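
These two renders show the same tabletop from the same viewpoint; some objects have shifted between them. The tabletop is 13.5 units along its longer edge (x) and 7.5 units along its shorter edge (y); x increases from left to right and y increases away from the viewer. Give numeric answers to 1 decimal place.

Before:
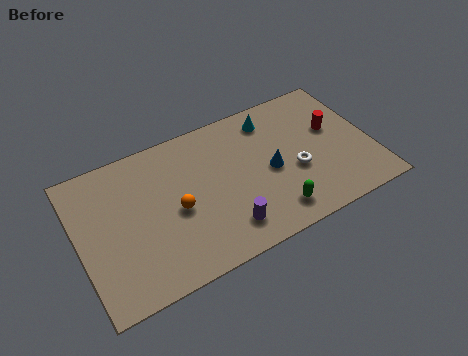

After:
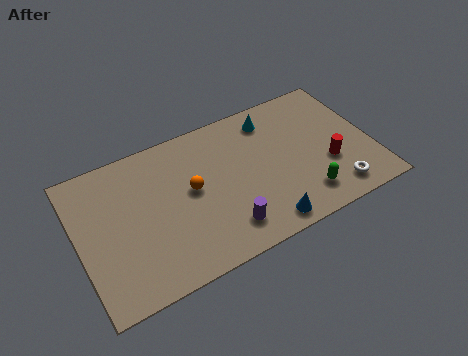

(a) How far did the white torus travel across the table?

2.4

From (9.9, 3.0) to (11.5, 1.2), the white torus covered √(1.6² + 1.8²) ≈ 2.4 units.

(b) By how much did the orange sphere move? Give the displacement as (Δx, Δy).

(0.8, 0.7)

From the two frames, the orange sphere sits at roughly (4.4, 3.4) before and (5.2, 4.1) after.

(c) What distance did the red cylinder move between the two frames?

1.9

The red cylinder moved from about (11.9, 4.5) to (11.4, 2.7), a distance of √(0.5² + 1.8²) ≈ 1.9.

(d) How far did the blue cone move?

2.7

The blue cone moved from about (8.8, 3.5) to (8.1, 0.9), a distance of √(0.7² + 2.6²) ≈ 2.7.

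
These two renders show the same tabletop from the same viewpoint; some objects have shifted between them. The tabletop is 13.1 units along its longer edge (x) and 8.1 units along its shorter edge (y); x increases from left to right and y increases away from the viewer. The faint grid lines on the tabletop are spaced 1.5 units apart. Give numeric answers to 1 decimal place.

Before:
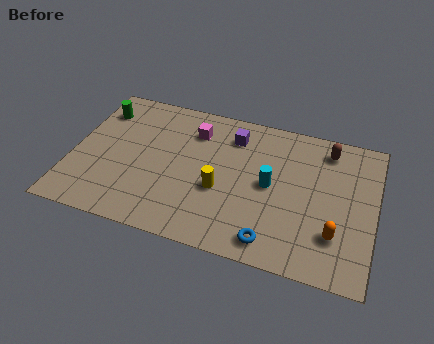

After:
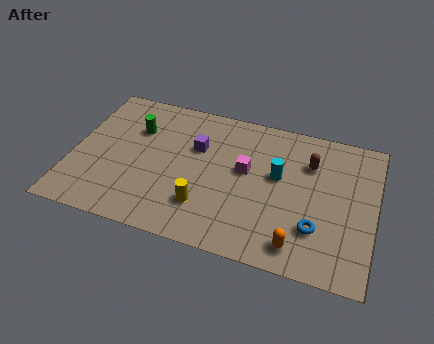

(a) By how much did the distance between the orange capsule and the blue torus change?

-1.5

Before: roughly 2.8 units apart; after: 1.3. That's 1.5 units closer together.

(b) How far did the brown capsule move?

1.2

The brown capsule was near (10.9, 6.8) before and (10.2, 5.8) after, so it travelled √(0.7² + 1.0²) ≈ 1.2 units.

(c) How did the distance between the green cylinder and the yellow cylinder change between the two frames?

-1.6

Before: roughly 6.4 units apart; after: 4.8. That's 1.6 units closer together.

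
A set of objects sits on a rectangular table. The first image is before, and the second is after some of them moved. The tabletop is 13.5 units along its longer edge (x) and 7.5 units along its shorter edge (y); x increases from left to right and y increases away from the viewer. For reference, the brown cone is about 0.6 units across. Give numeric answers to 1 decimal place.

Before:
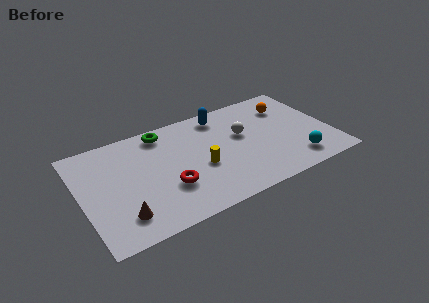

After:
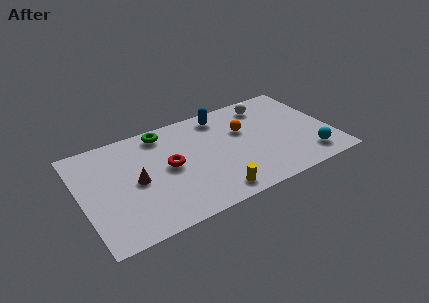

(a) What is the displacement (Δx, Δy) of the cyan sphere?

(0.7, 0.0)

From the two frames, the cyan sphere sits at roughly (11.3, 1.4) before and (12.0, 1.4) after.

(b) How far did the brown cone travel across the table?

2.2

From (1.9, 1.6) to (2.9, 3.6), the brown cone covered √(1.0² + 2.0²) ≈ 2.2 units.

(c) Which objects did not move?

the green torus and the blue capsule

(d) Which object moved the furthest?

the orange sphere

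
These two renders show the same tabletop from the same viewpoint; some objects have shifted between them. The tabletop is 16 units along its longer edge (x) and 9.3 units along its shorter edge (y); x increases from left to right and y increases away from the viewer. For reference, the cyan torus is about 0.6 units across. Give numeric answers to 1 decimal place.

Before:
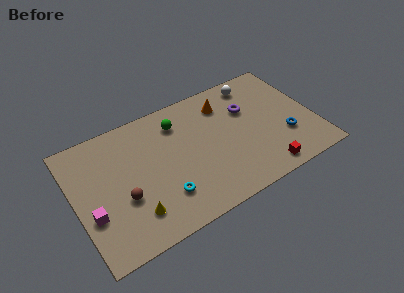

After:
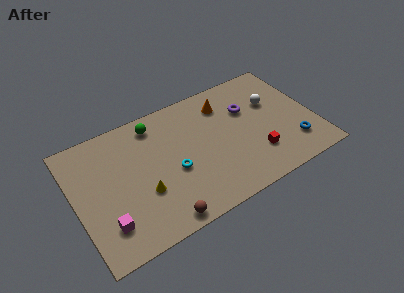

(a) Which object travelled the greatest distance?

the brown sphere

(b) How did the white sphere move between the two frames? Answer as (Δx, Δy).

(0.9, -2.0)

From the two frames, the white sphere sits at roughly (12.6, 8.0) before and (13.5, 6.0) after.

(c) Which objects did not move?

the orange cone and the purple torus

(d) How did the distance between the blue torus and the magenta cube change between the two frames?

-0.4

They were about 13.0 units apart before and 12.6 after — 0.4 units closer together.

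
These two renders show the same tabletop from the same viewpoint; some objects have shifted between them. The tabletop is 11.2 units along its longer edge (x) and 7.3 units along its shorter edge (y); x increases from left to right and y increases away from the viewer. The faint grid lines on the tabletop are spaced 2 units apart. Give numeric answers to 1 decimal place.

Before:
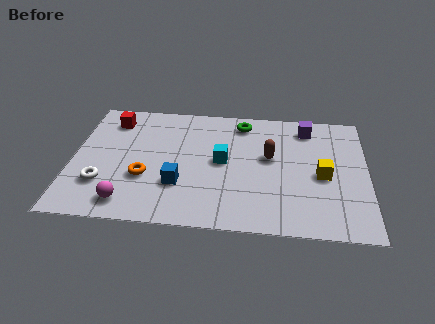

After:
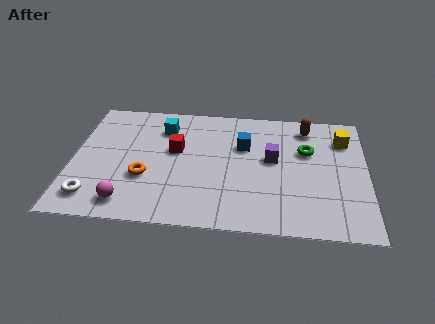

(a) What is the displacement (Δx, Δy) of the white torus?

(-0.3, -0.8)

The white torus was at about (1.2, 2.1) and moved to about (0.9, 1.3).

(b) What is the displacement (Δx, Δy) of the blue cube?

(2.4, 2.5)

The blue cube started near (4.1, 2.3) and ended near (6.5, 4.8).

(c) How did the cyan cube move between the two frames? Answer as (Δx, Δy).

(-2.3, 1.8)

The cyan cube started near (5.7, 3.8) and ended near (3.4, 5.6).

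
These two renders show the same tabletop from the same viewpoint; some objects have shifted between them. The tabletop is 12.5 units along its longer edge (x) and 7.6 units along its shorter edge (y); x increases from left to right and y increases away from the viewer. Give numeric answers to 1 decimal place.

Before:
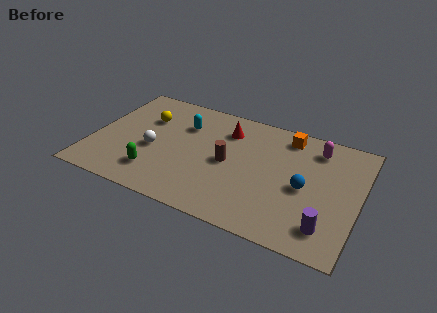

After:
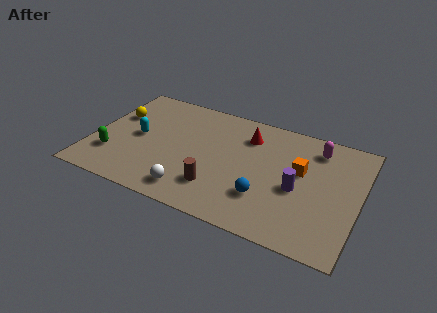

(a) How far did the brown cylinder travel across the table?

1.8

The brown cylinder moved from about (6.4, 3.7) to (6.1, 1.9), a distance of √(0.3² + 1.8²) ≈ 1.8.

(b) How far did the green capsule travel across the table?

2.1

The green capsule was near (3.2, 1.7) before and (1.1, 2.1) after, so it travelled √(2.1² + 0.4²) ≈ 2.1 units.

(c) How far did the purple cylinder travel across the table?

2.3

The purple cylinder was near (11.2, 1.5) before and (9.7, 3.3) after, so it travelled √(1.5² + 1.8²) ≈ 2.3 units.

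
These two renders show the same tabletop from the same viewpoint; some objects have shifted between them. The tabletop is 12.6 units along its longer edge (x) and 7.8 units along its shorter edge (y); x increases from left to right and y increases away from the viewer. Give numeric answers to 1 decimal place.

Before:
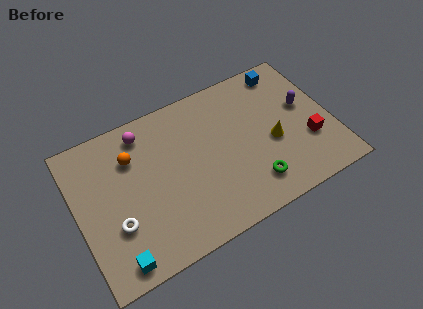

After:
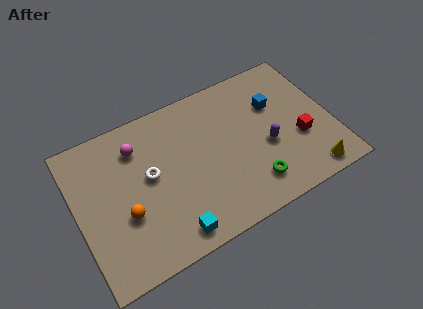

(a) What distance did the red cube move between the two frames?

0.5

The red cube was near (11.3, 2.6) before and (10.9, 2.9) after, so it travelled √(0.4² + 0.3²) ≈ 0.5 units.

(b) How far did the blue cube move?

1.8

The blue cube moved from about (10.8, 6.8) to (10.0, 5.2), a distance of √(0.8² + 1.6²) ≈ 1.8.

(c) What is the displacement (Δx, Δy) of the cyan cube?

(2.7, 0.1)

The cyan cube started near (1.5, 0.9) and ended near (4.2, 1.0).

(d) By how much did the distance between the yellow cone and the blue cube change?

+0.7

The distance was about 3.7 in the first image and 4.4 in the second, so they moved 0.7 units further apart.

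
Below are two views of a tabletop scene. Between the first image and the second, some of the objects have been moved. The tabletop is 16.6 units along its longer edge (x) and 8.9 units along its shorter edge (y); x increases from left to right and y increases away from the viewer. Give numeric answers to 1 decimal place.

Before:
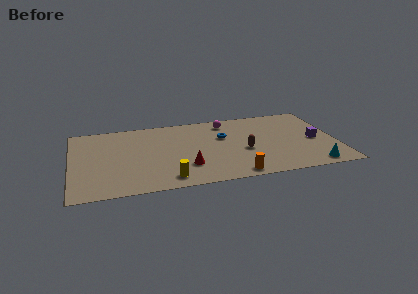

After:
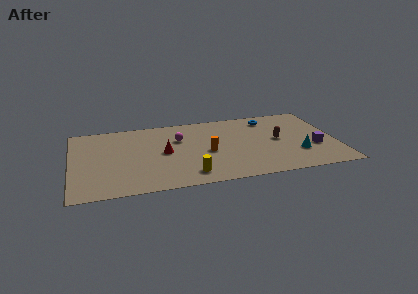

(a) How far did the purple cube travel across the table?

0.9

The purple cube moved from about (15.3, 4.1) to (15.2, 3.2), a distance of √(0.1² + 0.9²) ≈ 0.9.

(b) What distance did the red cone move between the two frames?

2.4

From (7.1, 2.5) to (5.8, 4.5), the red cone covered √(1.3² + 2.0²) ≈ 2.4 units.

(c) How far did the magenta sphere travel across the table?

3.4

From (9.9, 7.5) to (6.8, 6.0), the magenta sphere covered √(3.1² + 1.5²) ≈ 3.4 units.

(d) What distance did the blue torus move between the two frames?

3.4

The blue torus was near (9.6, 5.7) before and (12.6, 7.4) after, so it travelled √(3.0² + 1.7²) ≈ 3.4 units.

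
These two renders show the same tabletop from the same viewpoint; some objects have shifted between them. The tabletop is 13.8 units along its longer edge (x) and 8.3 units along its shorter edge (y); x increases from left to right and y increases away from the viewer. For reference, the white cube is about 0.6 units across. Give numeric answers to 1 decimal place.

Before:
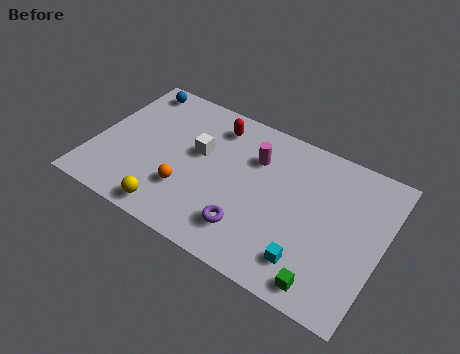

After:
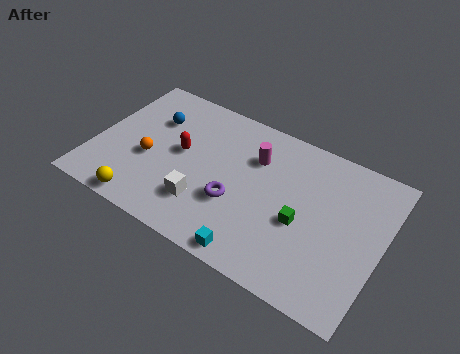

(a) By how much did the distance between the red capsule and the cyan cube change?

-1.8

The distance was about 7.4 in the first image and 5.6 in the second, so they moved 1.8 units closer together.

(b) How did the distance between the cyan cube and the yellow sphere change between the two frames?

-1.1

The distance was about 6.5 in the first image and 5.4 in the second, so they moved 1.1 units closer together.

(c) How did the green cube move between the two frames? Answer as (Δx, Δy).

(-1.5, 2.5)

The green cube was at about (11.6, 1.0) and moved to about (10.1, 3.5).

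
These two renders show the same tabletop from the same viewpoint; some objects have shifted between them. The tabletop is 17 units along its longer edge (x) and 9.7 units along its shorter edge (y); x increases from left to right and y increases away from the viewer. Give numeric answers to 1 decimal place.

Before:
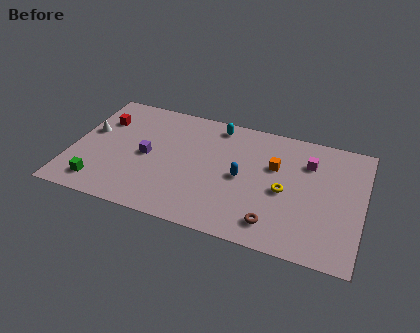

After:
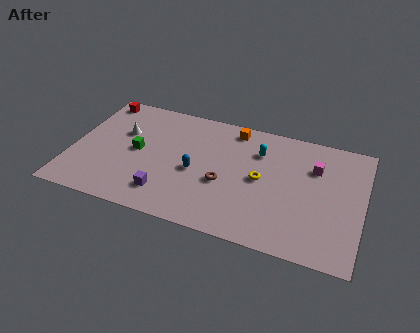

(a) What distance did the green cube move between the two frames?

3.8

From (1.9, 1.6) to (3.8, 4.9), the green cube covered √(1.9² + 3.3²) ≈ 3.8 units.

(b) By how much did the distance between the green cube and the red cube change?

-0.7

The distance was about 5.3 in the first image and 4.6 in the second, so they moved 0.7 units closer together.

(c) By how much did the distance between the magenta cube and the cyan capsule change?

-2.4

Before: roughly 5.7 units apart; after: 3.3. That's 2.4 units closer together.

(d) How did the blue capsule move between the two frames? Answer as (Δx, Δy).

(-2.7, -0.4)

From the two frames, the blue capsule sits at roughly (10.0, 4.7) before and (7.3, 4.3) after.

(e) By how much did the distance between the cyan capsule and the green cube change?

-2.0

Before: roughly 9.3 units apart; after: 7.3. That's 2.0 units closer together.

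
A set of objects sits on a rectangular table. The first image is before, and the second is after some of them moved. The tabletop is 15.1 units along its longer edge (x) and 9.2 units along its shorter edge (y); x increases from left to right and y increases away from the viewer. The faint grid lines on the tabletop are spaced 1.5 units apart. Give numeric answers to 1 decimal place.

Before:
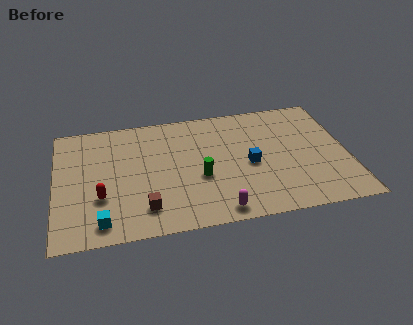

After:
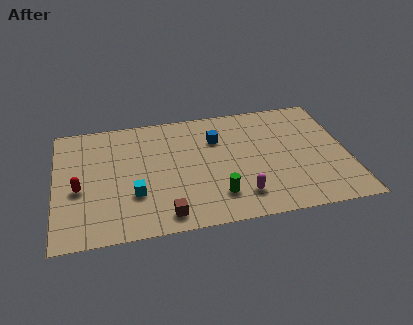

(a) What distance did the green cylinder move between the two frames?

1.8

The green cylinder moved from about (7.4, 3.7) to (8.2, 2.1), a distance of √(0.8² + 1.6²) ≈ 1.8.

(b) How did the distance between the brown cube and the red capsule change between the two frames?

+2.6

Before: roughly 2.5 units apart; after: 5.1. That's 2.6 units further apart.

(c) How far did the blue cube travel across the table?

2.8

The blue cube moved from about (10.0, 4.2) to (8.4, 6.5), a distance of √(1.6² + 2.3²) ≈ 2.8.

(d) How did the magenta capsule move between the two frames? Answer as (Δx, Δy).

(1.2, 0.9)

From the two frames, the magenta capsule sits at roughly (8.2, 1.0) before and (9.4, 1.9) after.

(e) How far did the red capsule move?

1.4

From (2.3, 3.1) to (1.2, 3.9), the red capsule covered √(1.1² + 0.8²) ≈ 1.4 units.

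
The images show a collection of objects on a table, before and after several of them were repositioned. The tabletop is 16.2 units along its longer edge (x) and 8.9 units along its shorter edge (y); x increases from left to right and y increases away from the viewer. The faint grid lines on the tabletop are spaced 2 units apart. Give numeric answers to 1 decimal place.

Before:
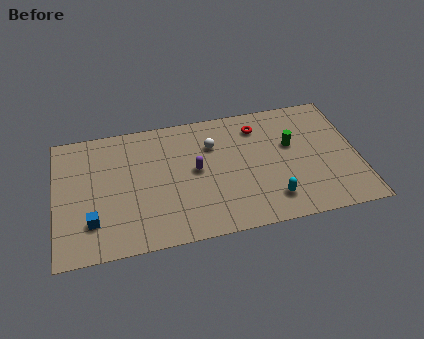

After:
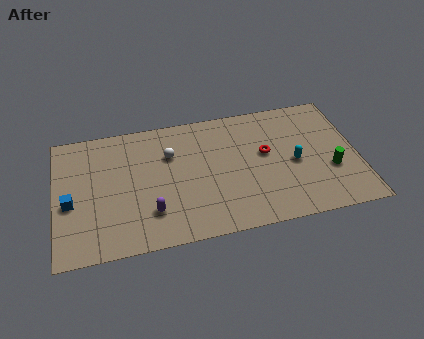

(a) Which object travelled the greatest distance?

the purple capsule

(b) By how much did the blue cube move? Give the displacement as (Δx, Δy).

(-1.1, 1.5)

The blue cube started near (1.9, 2.3) and ended near (0.8, 3.8).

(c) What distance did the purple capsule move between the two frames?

3.5

The purple capsule moved from about (7.5, 4.7) to (5.0, 2.3), a distance of √(2.5² + 2.4²) ≈ 3.5.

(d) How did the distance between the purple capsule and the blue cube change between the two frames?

-1.6

Before: roughly 6.1 units apart; after: 4.5. That's 1.6 units closer together.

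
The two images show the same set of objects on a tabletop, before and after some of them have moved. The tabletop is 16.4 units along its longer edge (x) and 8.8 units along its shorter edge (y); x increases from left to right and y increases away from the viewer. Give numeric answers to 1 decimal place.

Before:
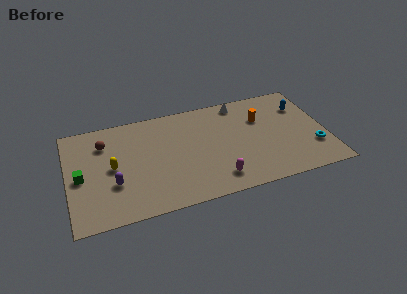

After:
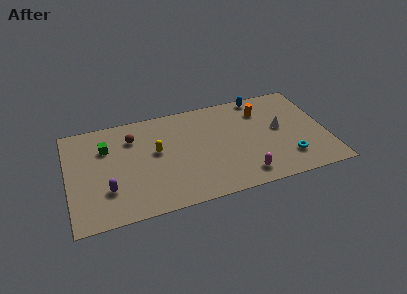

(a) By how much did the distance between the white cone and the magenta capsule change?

-2.2

Before: roughly 6.5 units apart; after: 4.3. That's 2.2 units closer together.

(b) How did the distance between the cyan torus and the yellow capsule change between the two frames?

-4.1

Before: roughly 12.8 units apart; after: 8.7. That's 4.1 units closer together.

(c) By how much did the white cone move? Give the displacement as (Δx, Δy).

(2.3, -3.0)

The white cone was at about (11.2, 7.8) and moved to about (13.5, 4.8).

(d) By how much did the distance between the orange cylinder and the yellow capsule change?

-2.6

The distance was about 9.7 in the first image and 7.1 in the second, so they moved 2.6 units closer together.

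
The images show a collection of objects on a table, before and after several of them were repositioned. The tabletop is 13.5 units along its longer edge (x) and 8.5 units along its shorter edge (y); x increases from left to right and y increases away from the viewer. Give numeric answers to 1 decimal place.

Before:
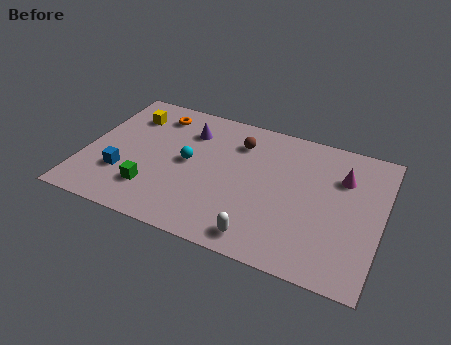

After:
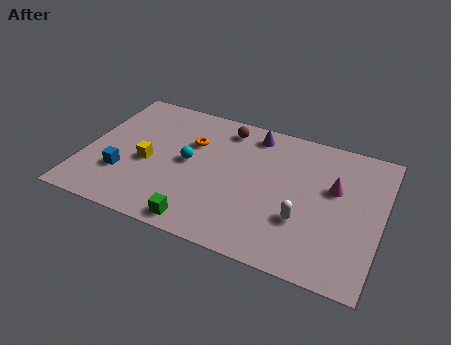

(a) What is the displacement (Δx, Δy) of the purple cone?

(2.9, 0.9)

The purple cone started near (4.5, 6.4) and ended near (7.4, 7.3).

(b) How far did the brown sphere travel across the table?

1.0

The brown sphere was near (6.8, 6.5) before and (6.1, 7.2) after, so it travelled √(0.7² + 0.7²) ≈ 1.0 units.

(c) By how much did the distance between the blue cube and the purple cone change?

+2.6

Before: roughly 4.6 units apart; after: 7.2. That's 2.6 units further apart.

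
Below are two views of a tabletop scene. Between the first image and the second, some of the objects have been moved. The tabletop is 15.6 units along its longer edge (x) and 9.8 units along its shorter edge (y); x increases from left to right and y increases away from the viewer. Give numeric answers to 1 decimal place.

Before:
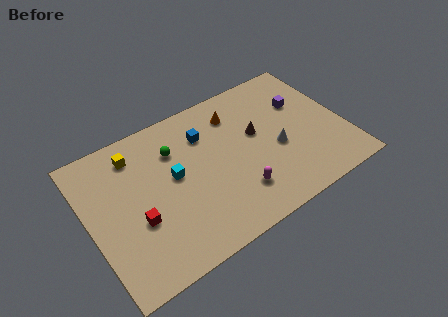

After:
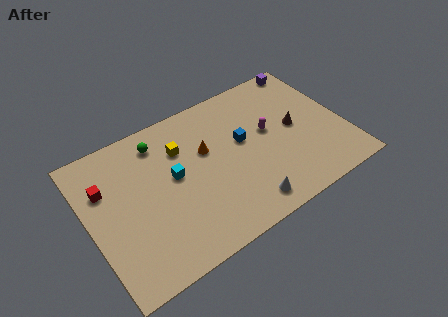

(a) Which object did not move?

the cyan cube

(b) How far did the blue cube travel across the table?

2.6

The blue cube was near (7.4, 7.2) before and (9.5, 5.6) after, so it travelled √(2.1² + 1.6²) ≈ 2.6 units.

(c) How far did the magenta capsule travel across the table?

4.0

The magenta capsule moved from about (8.6, 2.4) to (11.1, 5.5), a distance of √(2.5² + 3.1²) ≈ 4.0.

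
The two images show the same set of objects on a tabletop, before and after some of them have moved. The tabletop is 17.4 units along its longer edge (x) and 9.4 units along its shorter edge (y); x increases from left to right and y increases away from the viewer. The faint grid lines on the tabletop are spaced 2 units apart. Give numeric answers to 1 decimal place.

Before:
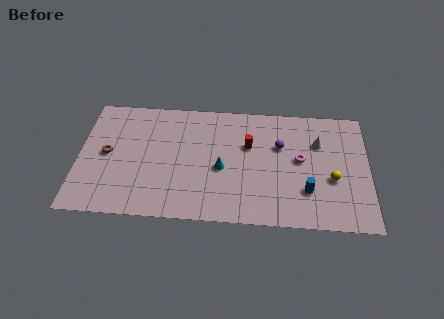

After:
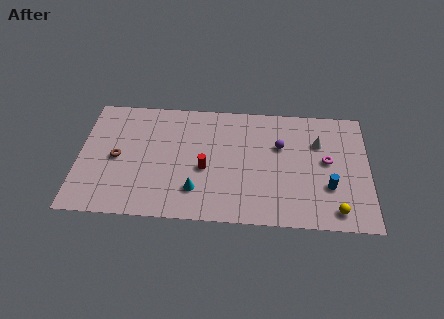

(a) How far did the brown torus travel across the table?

0.7

The brown torus moved from about (1.7, 4.8) to (2.3, 4.5), a distance of √(0.6² + 0.3²) ≈ 0.7.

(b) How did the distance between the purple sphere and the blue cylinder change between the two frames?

+0.4

The distance was about 3.8 in the first image and 4.2 in the second, so they moved 0.4 units further apart.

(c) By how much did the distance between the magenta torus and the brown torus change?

+1.0

Before: roughly 11.6 units apart; after: 12.6. That's 1.0 units further apart.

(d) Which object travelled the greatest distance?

the red cylinder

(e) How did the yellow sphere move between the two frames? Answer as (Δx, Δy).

(0.2, -2.4)

The yellow sphere was at about (15.2, 3.7) and moved to about (15.4, 1.3).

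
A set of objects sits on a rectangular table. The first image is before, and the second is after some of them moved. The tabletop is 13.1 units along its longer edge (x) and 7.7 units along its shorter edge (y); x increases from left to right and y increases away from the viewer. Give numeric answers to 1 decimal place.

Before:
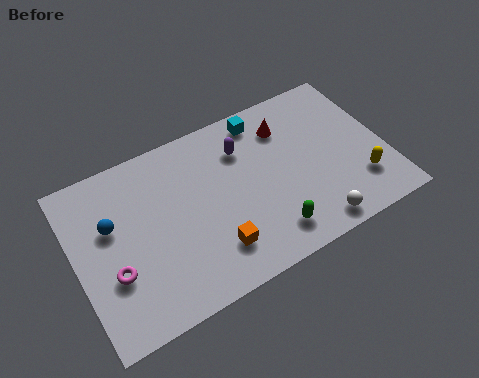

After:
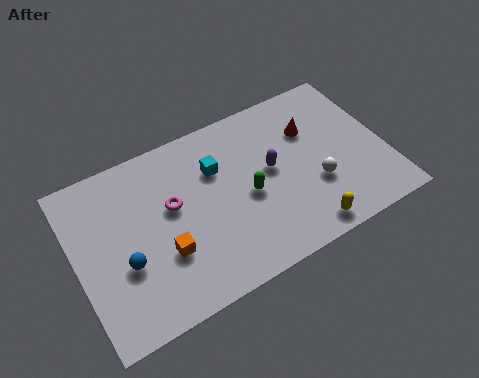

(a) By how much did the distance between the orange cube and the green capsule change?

+1.5

Before: roughly 2.3 units apart; after: 3.8. That's 1.5 units further apart.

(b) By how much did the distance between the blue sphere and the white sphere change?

-0.8

Before: roughly 8.9 units apart; after: 8.1. That's 0.8 units closer together.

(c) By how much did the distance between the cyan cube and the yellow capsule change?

-0.5

They were about 5.9 units apart before and 5.4 after — 0.5 units closer together.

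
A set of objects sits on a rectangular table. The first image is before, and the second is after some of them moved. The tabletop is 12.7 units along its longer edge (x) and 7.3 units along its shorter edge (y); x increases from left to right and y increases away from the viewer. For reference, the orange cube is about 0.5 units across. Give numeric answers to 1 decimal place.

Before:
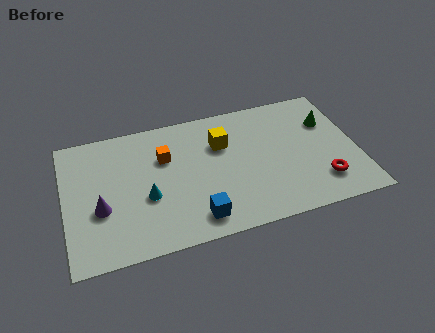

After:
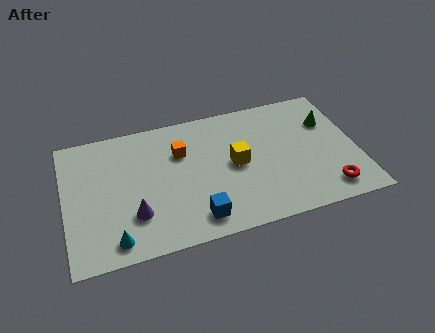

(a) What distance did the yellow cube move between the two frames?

1.4

The yellow cube was near (6.9, 5.0) before and (7.4, 3.7) after, so it travelled √(0.5² + 1.3²) ≈ 1.4 units.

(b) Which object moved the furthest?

the cyan cone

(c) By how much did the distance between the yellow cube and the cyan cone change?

+2.0

They were about 4.0 units apart before and 6.0 after — 2.0 units further apart.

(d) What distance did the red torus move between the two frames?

0.5

From (11.0, 1.7) to (11.2, 1.2), the red torus covered √(0.2² + 0.5²) ≈ 0.5 units.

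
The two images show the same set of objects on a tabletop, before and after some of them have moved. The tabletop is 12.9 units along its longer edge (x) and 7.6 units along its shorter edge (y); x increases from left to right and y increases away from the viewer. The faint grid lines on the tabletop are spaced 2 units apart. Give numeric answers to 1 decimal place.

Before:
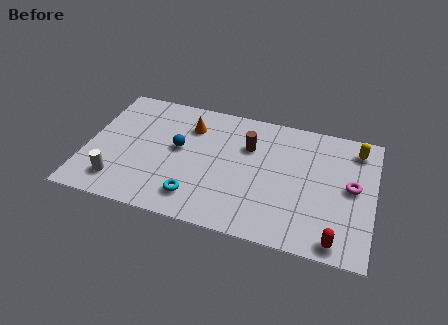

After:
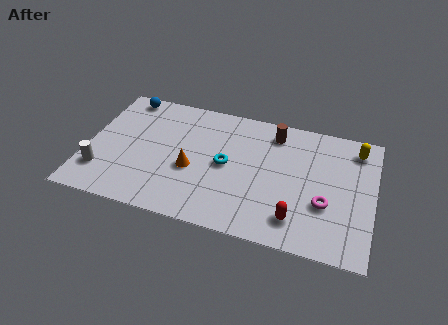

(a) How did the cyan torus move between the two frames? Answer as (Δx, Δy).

(1.2, 2.3)

From the two frames, the cyan torus sits at roughly (5.1, 1.5) before and (6.3, 3.8) after.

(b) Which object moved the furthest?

the blue sphere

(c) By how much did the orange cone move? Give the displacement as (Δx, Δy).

(0.3, -2.6)

The orange cone was at about (4.5, 5.7) and moved to about (4.8, 3.1).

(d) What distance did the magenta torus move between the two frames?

1.7

The magenta torus was near (11.9, 4.0) before and (10.8, 2.7) after, so it travelled √(1.1² + 1.3²) ≈ 1.7 units.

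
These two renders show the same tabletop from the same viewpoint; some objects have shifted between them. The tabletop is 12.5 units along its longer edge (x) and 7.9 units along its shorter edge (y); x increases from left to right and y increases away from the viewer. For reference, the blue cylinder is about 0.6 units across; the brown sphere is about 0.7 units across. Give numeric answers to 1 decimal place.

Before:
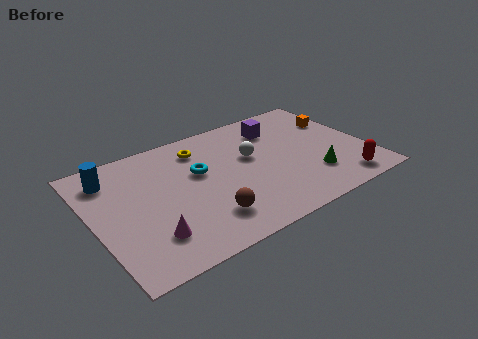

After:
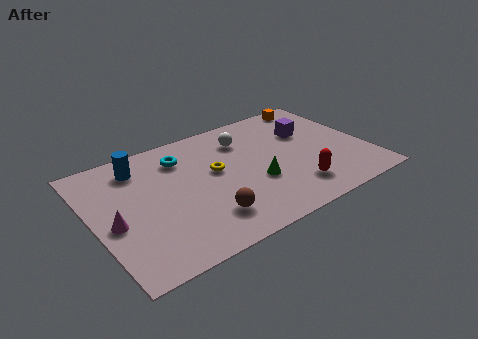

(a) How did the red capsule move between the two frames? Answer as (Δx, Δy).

(-2.1, 0.6)

The red capsule was at about (10.9, 1.1) and moved to about (8.8, 1.7).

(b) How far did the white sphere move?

1.3

From (7.3, 4.7) to (7.2, 6.0), the white sphere covered √(0.1² + 1.3²) ≈ 1.3 units.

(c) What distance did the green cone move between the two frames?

2.6

The green cone was near (9.7, 2.1) before and (7.2, 2.9) after, so it travelled √(2.5² + 0.8²) ≈ 2.6 units.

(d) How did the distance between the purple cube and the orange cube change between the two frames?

-0.8

The distance was about 2.9 in the first image and 2.1 in the second, so they moved 0.8 units closer together.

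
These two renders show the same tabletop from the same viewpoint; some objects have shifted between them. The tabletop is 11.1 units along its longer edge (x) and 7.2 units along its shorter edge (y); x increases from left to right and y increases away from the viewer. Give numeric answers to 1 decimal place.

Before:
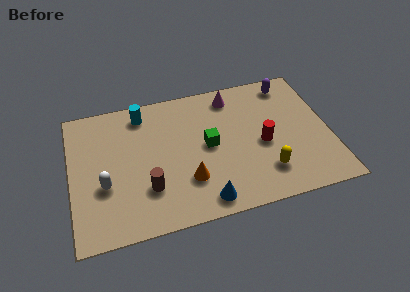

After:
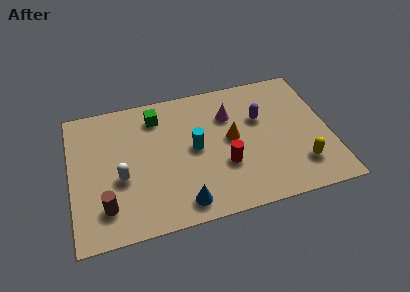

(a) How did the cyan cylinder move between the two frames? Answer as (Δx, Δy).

(2.1, -2.4)

The cyan cylinder started near (3.2, 6.1) and ended near (5.3, 3.7).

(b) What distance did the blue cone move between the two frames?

0.9

The blue cone moved from about (5.5, 0.9) to (4.6, 1.0), a distance of √(0.9² + 0.1²) ≈ 0.9.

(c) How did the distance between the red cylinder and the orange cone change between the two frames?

-2.1

Before: roughly 3.5 units apart; after: 1.4. That's 2.1 units closer together.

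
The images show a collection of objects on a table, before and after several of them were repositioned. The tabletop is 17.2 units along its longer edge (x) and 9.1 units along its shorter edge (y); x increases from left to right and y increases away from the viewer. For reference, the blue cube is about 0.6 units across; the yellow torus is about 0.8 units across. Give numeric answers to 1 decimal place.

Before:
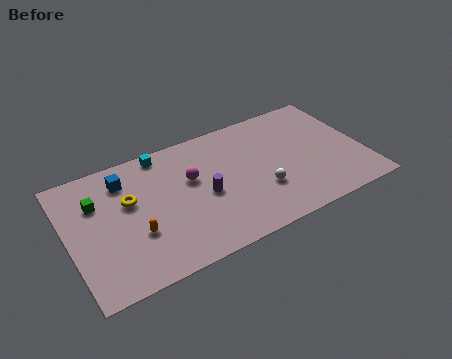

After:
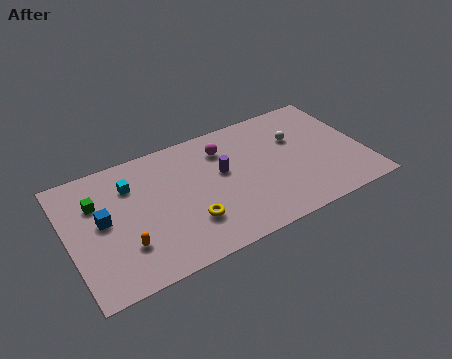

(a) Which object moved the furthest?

the yellow torus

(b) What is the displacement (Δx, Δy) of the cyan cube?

(-2.0, -1.5)

From the two frames, the cyan cube sits at roughly (5.8, 8.2) before and (3.8, 6.7) after.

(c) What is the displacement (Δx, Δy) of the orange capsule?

(-0.7, -0.6)

The orange capsule started near (3.7, 3.2) and ended near (3.0, 2.6).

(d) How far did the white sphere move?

3.9

The white sphere moved from about (11.0, 3.0) to (13.5, 6.0), a distance of √(2.5² + 3.0²) ≈ 3.9.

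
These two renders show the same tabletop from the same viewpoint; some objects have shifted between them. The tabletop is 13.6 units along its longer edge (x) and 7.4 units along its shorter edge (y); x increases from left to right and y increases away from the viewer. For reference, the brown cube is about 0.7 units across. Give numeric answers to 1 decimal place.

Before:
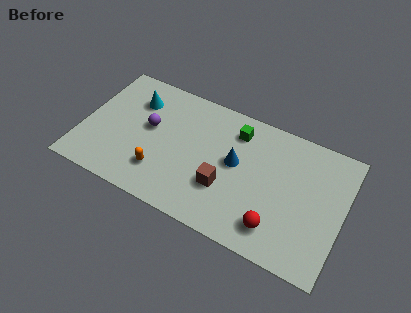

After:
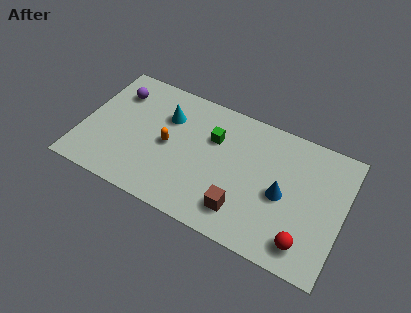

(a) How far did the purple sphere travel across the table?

2.4

The purple sphere moved from about (3.4, 4.2) to (1.5, 5.6), a distance of √(1.9² + 1.4²) ≈ 2.4.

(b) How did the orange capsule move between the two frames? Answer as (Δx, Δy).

(0.2, 1.7)

The orange capsule started near (4.3, 1.9) and ended near (4.5, 3.6).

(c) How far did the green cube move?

1.4

The green cube was near (7.8, 5.9) before and (6.7, 5.0) after, so it travelled √(1.1² + 0.9²) ≈ 1.4 units.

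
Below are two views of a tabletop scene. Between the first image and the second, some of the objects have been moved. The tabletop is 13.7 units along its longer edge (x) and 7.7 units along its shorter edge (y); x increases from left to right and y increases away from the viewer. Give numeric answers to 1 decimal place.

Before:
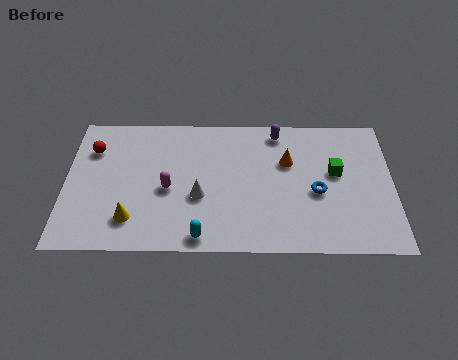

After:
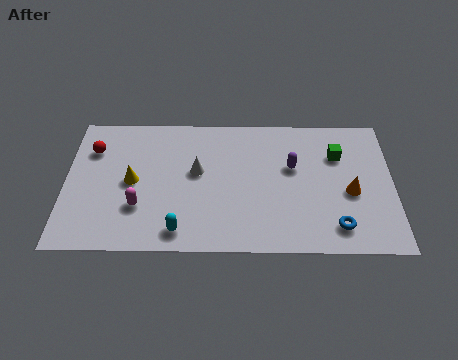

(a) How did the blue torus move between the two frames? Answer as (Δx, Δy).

(0.8, -1.9)

The blue torus was at about (10.5, 3.3) and moved to about (11.3, 1.4).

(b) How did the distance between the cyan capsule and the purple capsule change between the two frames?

-0.8

Before: roughly 6.7 units apart; after: 5.9. That's 0.8 units closer together.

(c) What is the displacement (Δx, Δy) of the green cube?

(0.1, 1.0)

The green cube was at about (11.3, 4.4) and moved to about (11.4, 5.4).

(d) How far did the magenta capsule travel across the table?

1.6

From (4.3, 3.4) to (3.1, 2.4), the magenta capsule covered √(1.2² + 1.0²) ≈ 1.6 units.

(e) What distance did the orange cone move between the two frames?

3.1

The orange cone was near (9.3, 5.0) before and (11.9, 3.3) after, so it travelled √(2.6² + 1.7²) ≈ 3.1 units.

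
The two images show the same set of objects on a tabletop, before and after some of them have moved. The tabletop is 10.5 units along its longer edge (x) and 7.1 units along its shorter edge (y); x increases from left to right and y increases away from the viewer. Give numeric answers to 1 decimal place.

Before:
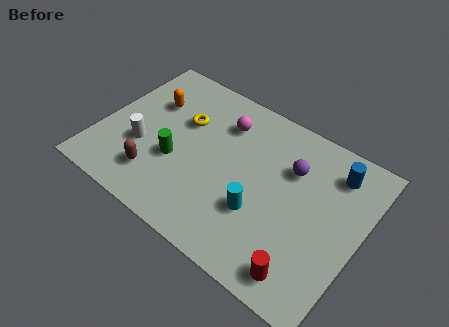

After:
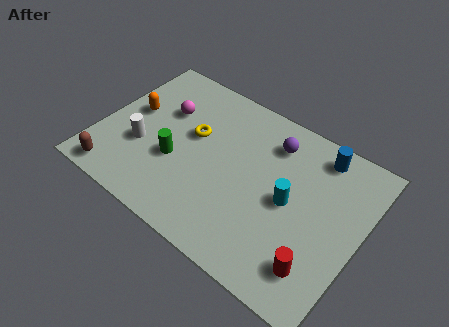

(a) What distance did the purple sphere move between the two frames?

1.1

The purple sphere moved from about (7.5, 4.9) to (6.6, 5.6), a distance of √(0.9² + 0.7²) ≈ 1.1.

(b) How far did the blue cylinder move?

0.8

The blue cylinder moved from about (9.1, 5.7) to (8.4, 6.1), a distance of √(0.7² + 0.4²) ≈ 0.8.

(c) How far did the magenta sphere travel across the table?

2.4

From (4.6, 5.4) to (2.3, 4.7), the magenta sphere covered √(2.3² + 0.7²) ≈ 2.4 units.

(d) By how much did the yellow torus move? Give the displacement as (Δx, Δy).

(0.5, -0.4)

The yellow torus started near (3.1, 4.6) and ended near (3.6, 4.2).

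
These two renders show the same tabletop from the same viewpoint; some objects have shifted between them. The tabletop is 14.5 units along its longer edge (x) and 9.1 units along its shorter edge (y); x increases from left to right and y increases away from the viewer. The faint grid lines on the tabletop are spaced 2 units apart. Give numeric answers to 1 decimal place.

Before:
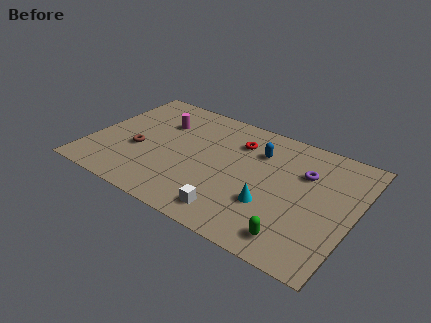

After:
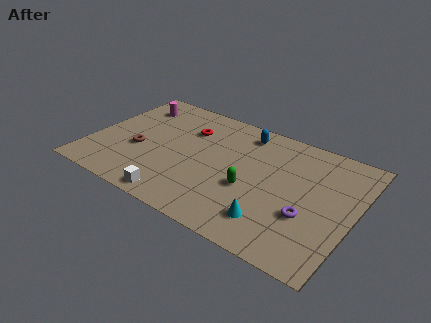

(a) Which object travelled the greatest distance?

the green capsule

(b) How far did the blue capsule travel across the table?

1.5

From (9.0, 6.6) to (8.0, 7.7), the blue capsule covered √(1.0² + 1.1²) ≈ 1.5 units.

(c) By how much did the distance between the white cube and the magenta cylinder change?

+0.3

Before: roughly 7.0 units apart; after: 7.3. That's 0.3 units further apart.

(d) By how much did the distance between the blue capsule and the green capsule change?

-1.7

They were about 5.9 units apart before and 4.2 after — 1.7 units closer together.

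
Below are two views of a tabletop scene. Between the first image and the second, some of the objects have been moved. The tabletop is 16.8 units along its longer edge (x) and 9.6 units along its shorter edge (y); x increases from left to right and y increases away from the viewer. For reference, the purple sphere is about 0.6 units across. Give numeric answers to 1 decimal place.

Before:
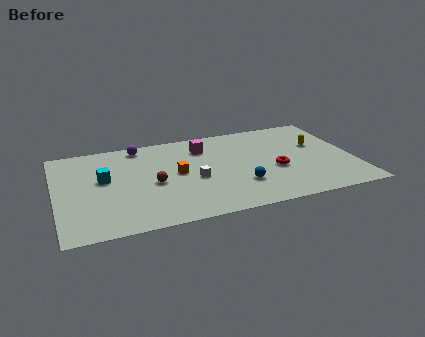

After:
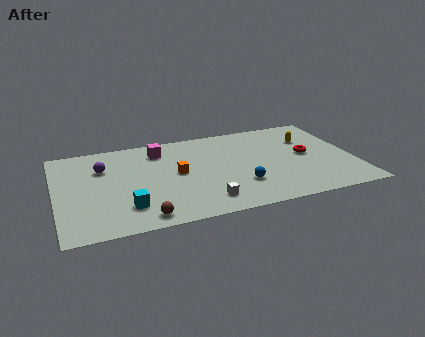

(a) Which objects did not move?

the blue sphere and the orange cube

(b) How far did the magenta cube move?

2.5

The magenta cube moved from about (8.5, 7.4) to (6.0, 7.7), a distance of √(2.5² + 0.3²) ≈ 2.5.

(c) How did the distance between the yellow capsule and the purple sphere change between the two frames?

+1.5

The distance was about 10.3 in the first image and 11.8 in the second, so they moved 1.5 units further apart.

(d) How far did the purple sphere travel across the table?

2.8

From (4.9, 8.5) to (2.7, 6.7), the purple sphere covered √(2.2² + 1.8²) ≈ 2.8 units.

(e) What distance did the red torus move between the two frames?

2.2

The red torus was near (12.3, 3.9) before and (14.2, 5.0) after, so it travelled √(1.9² + 1.1²) ≈ 2.2 units.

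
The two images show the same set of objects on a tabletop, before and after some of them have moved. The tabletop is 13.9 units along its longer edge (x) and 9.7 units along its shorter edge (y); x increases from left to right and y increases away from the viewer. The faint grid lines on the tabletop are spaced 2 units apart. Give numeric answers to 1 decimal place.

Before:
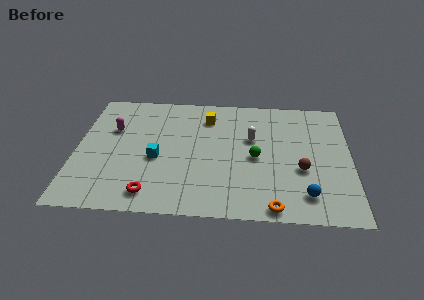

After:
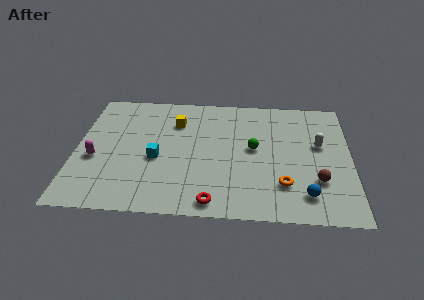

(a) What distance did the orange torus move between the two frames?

1.8

The orange torus moved from about (10.0, 0.8) to (10.5, 2.5), a distance of √(0.5² + 1.7²) ≈ 1.8.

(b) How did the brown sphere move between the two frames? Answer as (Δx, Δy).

(0.8, -0.8)

The brown sphere was at about (11.4, 3.7) and moved to about (12.2, 2.9).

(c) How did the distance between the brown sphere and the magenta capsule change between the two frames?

+1.3

They were about 9.9 units apart before and 11.2 after — 1.3 units further apart.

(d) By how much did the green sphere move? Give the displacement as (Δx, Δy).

(-0.1, 0.7)

From the two frames, the green sphere sits at roughly (9.1, 4.5) before and (9.0, 5.2) after.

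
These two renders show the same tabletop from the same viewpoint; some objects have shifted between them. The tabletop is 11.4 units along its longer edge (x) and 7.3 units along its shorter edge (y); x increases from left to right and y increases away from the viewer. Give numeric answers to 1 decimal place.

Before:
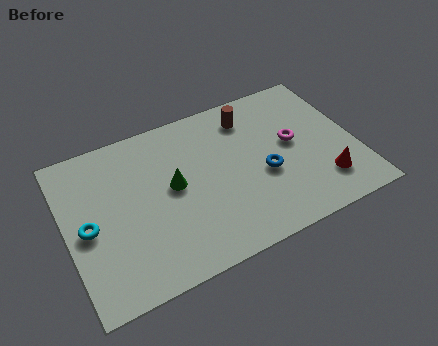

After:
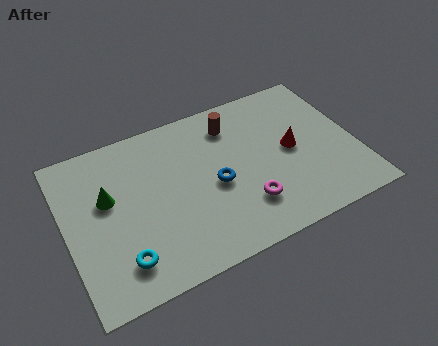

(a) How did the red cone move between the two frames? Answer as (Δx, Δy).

(-1.0, 2.0)

The red cone started near (9.9, 1.7) and ended near (8.9, 3.7).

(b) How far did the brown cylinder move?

0.7

The brown cylinder moved from about (7.5, 5.9) to (6.8, 5.8), a distance of √(0.7² + 0.1²) ≈ 0.7.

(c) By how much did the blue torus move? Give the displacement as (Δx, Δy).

(-1.9, 0.3)

From the two frames, the blue torus sits at roughly (7.7, 3.0) before and (5.8, 3.3) after.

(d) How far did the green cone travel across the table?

2.5

The green cone moved from about (4.2, 3.9) to (1.7, 4.4), a distance of √(2.5² + 0.5²) ≈ 2.5.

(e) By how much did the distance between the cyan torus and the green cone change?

-0.5

The distance was about 3.4 in the first image and 2.9 in the second, so they moved 0.5 units closer together.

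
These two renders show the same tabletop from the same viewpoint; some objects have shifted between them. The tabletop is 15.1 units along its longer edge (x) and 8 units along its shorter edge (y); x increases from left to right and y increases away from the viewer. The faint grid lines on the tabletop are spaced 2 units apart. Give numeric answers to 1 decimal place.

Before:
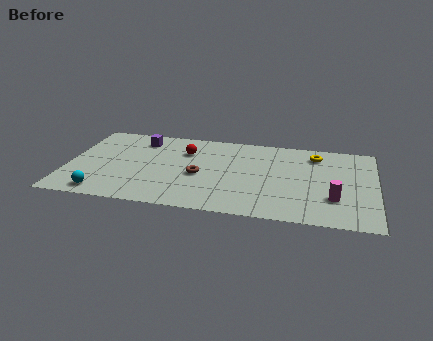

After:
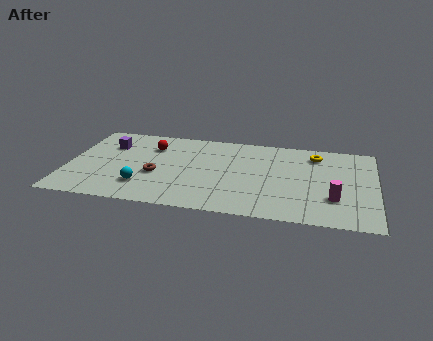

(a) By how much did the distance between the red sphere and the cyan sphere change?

-2.1

The distance was about 6.0 in the first image and 3.9 in the second, so they moved 2.1 units closer together.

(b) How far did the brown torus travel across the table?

2.1

From (6.5, 3.5) to (4.4, 3.2), the brown torus covered √(2.1² + 0.3²) ≈ 2.1 units.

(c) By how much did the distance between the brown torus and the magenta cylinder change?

+2.0

The distance was about 6.7 in the first image and 8.7 in the second, so they moved 2.0 units further apart.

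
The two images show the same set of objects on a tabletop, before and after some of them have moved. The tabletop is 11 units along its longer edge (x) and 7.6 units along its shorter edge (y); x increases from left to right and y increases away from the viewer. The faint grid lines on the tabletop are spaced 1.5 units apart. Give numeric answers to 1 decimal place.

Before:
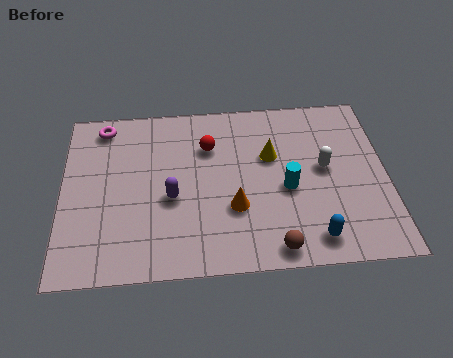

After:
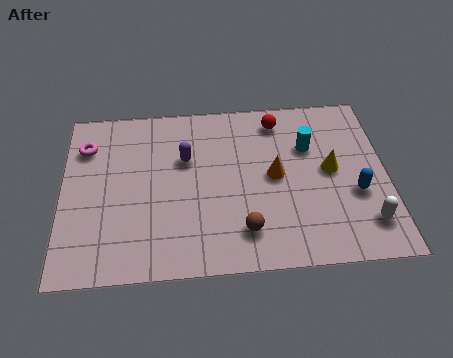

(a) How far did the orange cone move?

1.9

The orange cone was near (5.8, 2.6) before and (7.2, 3.9) after, so it travelled √(1.4² + 1.3²) ≈ 1.9 units.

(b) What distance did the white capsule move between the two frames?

2.8

The white capsule was near (8.9, 4.1) before and (10.2, 1.6) after, so it travelled √(1.3² + 2.5²) ≈ 2.8 units.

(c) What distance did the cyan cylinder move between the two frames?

2.0

The cyan cylinder moved from about (7.6, 3.3) to (8.4, 5.1), a distance of √(0.8² + 1.8²) ≈ 2.0.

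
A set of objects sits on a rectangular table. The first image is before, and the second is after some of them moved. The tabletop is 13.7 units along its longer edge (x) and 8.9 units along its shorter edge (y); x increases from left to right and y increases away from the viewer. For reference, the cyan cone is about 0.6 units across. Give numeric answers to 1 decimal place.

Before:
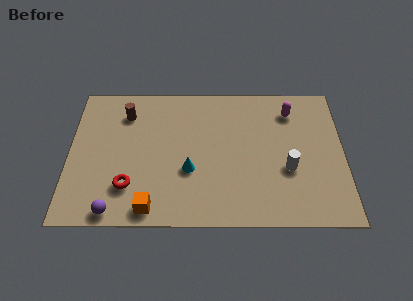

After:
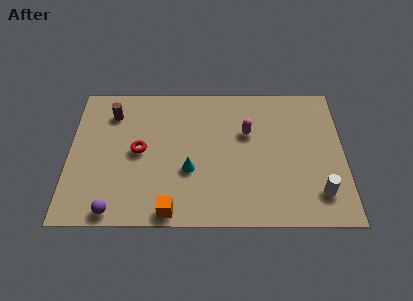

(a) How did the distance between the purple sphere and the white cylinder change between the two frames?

+1.2

The distance was about 9.0 in the first image and 10.2 in the second, so they moved 1.2 units further apart.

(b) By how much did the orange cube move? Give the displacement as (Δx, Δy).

(1.0, -0.2)

The orange cube started near (4.1, 1.0) and ended near (5.1, 0.8).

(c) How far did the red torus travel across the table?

2.3

The red torus moved from about (3.0, 2.3) to (3.5, 4.5), a distance of √(0.5² + 2.2²) ≈ 2.3.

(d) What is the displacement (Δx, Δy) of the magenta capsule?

(-2.2, -1.4)

The magenta capsule started near (11.1, 7.1) and ended near (8.9, 5.7).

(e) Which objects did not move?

the purple sphere and the cyan cone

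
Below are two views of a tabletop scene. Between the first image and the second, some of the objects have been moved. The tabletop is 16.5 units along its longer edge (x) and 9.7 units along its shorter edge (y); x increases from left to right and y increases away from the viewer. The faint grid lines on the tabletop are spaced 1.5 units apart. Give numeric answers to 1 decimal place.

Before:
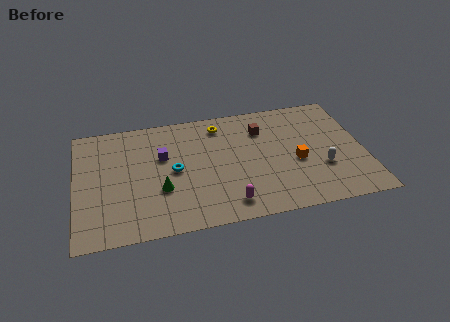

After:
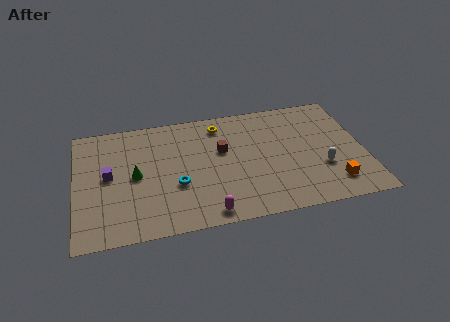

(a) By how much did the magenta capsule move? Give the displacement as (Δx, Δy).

(-1.2, -0.5)

From the two frames, the magenta capsule sits at roughly (8.5, 1.5) before and (7.3, 1.0) after.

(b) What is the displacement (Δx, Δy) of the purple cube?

(-3.1, -1.0)

The purple cube started near (5.0, 6.1) and ended near (1.9, 5.1).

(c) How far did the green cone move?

2.0

The green cone was near (4.8, 3.4) before and (3.4, 4.8) after, so it travelled √(1.4² + 1.4²) ≈ 2.0 units.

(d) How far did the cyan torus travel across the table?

1.2

The cyan torus moved from about (5.6, 4.8) to (5.7, 3.6), a distance of √(0.1² + 1.2²) ≈ 1.2.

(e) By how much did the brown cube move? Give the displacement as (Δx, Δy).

(-2.4, -1.3)

The brown cube was at about (10.8, 7.2) and moved to about (8.4, 5.9).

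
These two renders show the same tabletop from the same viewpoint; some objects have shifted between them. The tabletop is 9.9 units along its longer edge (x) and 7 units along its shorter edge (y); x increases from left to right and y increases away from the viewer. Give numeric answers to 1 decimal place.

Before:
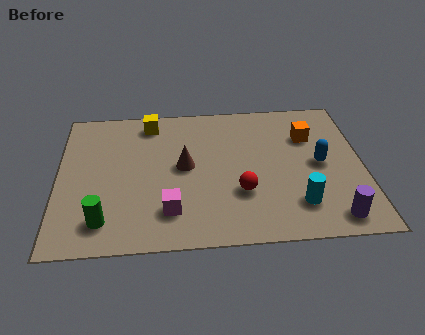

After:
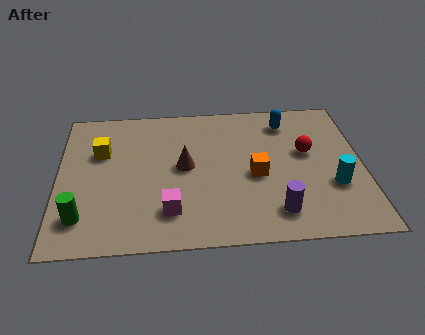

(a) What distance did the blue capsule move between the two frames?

2.4

From (8.5, 3.5) to (7.5, 5.7), the blue capsule covered √(1.0² + 2.2²) ≈ 2.4 units.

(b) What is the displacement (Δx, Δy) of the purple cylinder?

(-1.8, 0.4)

From the two frames, the purple cylinder sits at roughly (8.8, 0.9) before and (7.0, 1.3) after.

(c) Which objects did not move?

the brown cone and the magenta cube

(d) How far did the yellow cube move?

2.1

The yellow cube was near (3.0, 6.0) before and (1.4, 4.6) after, so it travelled √(1.6² + 1.4²) ≈ 2.1 units.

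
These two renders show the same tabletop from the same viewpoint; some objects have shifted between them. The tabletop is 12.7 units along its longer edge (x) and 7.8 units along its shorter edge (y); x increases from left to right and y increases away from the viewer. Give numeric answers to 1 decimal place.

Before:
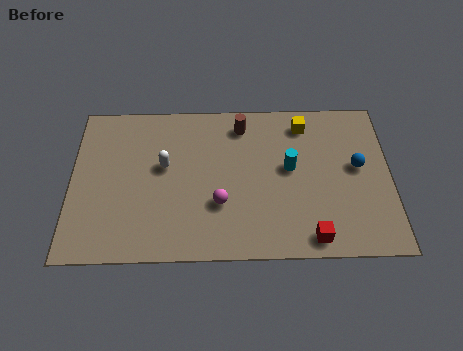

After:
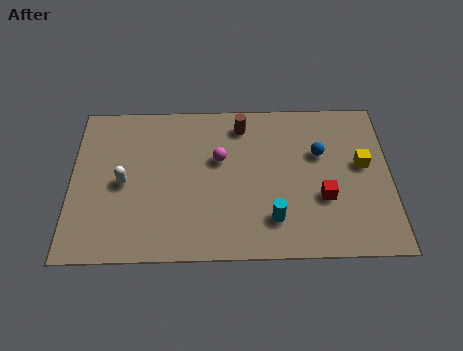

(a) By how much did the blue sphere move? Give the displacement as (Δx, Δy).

(-1.5, 0.7)

From the two frames, the blue sphere sits at roughly (11.4, 4.3) before and (9.9, 5.0) after.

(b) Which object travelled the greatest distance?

the yellow cube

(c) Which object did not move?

the brown cylinder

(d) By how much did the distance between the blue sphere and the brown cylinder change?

-1.7

Before: roughly 5.1 units apart; after: 3.4. That's 1.7 units closer together.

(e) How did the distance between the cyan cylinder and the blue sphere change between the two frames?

+1.0

Before: roughly 2.7 units apart; after: 3.7. That's 1.0 units further apart.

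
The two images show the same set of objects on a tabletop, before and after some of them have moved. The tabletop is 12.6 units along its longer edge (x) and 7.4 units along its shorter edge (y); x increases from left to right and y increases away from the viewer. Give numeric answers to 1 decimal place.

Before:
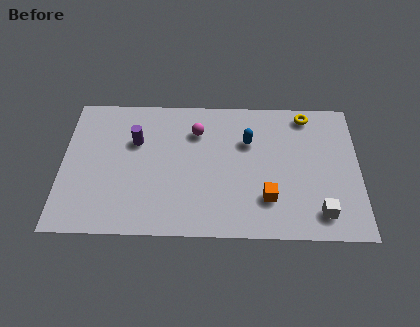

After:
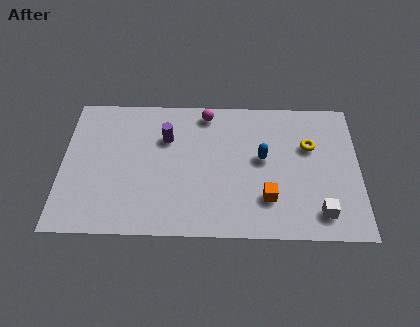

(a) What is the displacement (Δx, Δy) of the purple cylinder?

(1.3, 0.2)

The purple cylinder was at about (3.1, 4.9) and moved to about (4.4, 5.1).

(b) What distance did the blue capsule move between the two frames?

1.1

The blue capsule was near (7.9, 5.0) before and (8.5, 4.1) after, so it travelled √(0.6² + 0.9²) ≈ 1.1 units.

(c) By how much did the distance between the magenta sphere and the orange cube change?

+0.6

Before: roughly 4.6 units apart; after: 5.2. That's 0.6 units further apart.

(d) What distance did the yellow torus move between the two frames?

1.7

The yellow torus moved from about (10.4, 6.5) to (10.5, 4.8), a distance of √(0.1² + 1.7²) ≈ 1.7.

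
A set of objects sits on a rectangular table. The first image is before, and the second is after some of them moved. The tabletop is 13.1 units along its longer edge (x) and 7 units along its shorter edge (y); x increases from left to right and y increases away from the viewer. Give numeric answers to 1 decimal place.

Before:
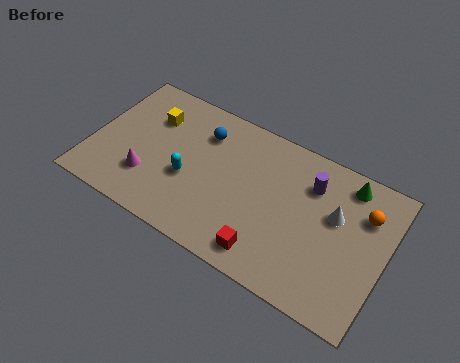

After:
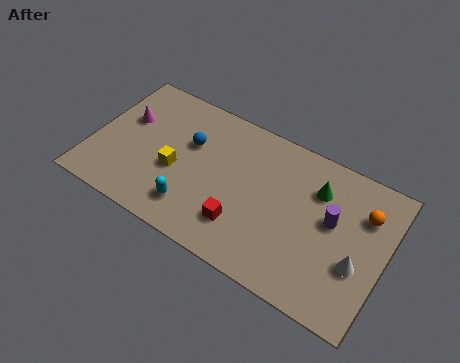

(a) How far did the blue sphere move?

0.9

From (4.7, 5.3) to (4.2, 4.5), the blue sphere covered √(0.5² + 0.8²) ≈ 0.9 units.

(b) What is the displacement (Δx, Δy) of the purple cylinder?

(1.1, -1.2)

From the two frames, the purple cylinder sits at roughly (9.6, 5.2) before and (10.7, 4.0) after.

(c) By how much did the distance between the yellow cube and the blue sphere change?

-0.7

They were about 2.3 units apart before and 1.6 after — 0.7 units closer together.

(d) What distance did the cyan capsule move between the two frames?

1.4

The cyan capsule moved from about (4.4, 2.8) to (4.8, 1.5), a distance of √(0.4² + 1.3²) ≈ 1.4.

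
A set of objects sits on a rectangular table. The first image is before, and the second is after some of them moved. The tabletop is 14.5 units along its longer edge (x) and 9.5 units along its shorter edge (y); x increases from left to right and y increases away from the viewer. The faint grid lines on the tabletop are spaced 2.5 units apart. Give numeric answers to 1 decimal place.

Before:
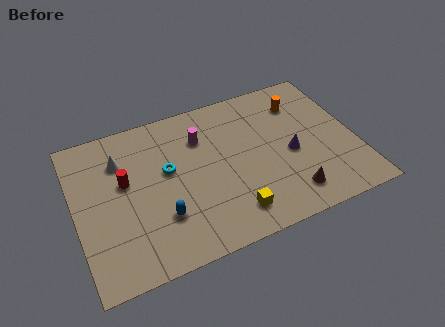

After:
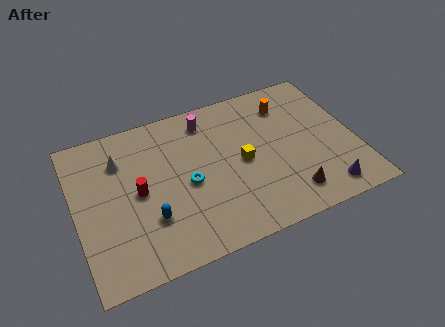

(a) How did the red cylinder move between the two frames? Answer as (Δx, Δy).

(0.6, -0.9)

The red cylinder started near (2.6, 5.6) and ended near (3.2, 4.7).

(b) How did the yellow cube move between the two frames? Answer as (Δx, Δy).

(0.9, 2.9)

The yellow cube started near (7.7, 1.7) and ended near (8.6, 4.6).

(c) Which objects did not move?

the brown cone and the white cone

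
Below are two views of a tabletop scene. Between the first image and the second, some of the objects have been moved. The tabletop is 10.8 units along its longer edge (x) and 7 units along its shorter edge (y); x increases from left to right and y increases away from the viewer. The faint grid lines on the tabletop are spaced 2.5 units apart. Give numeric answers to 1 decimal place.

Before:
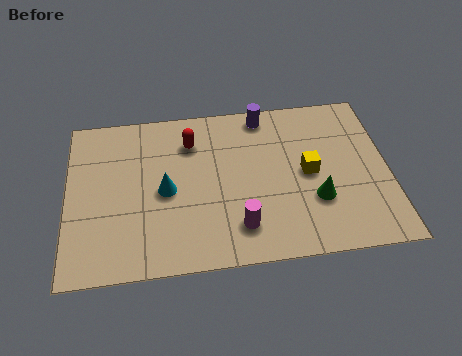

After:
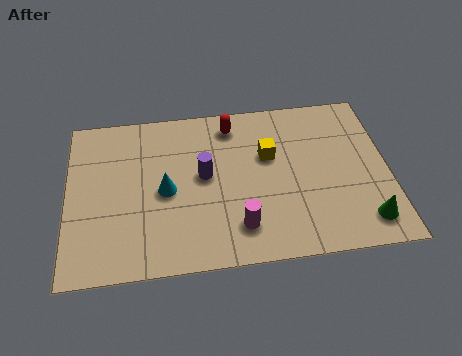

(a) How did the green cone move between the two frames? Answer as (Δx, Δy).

(1.6, -1.1)

The green cone started near (8.3, 2.3) and ended near (9.9, 1.2).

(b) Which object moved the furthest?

the purple cylinder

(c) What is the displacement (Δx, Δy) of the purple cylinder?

(-2.1, -2.4)

The purple cylinder started near (6.7, 6.2) and ended near (4.6, 3.8).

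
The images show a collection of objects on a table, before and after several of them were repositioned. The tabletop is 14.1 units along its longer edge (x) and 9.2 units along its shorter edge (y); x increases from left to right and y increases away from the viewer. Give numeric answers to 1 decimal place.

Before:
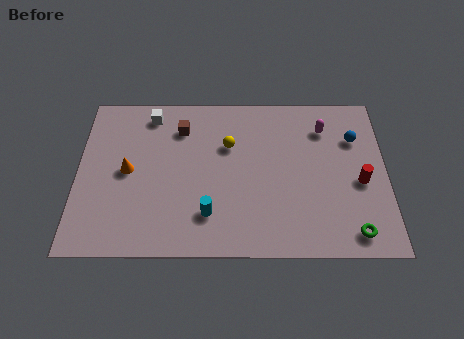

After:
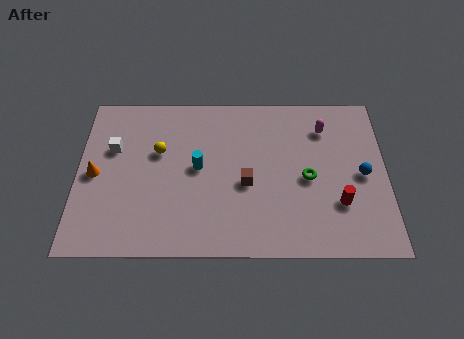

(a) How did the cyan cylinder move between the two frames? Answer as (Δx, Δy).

(-0.5, 2.6)

The cyan cylinder started near (6.0, 2.2) and ended near (5.5, 4.8).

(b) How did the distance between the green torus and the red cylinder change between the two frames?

-0.8

They were about 2.8 units apart before and 2.0 after — 0.8 units closer together.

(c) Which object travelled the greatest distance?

the brown cube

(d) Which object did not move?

the magenta capsule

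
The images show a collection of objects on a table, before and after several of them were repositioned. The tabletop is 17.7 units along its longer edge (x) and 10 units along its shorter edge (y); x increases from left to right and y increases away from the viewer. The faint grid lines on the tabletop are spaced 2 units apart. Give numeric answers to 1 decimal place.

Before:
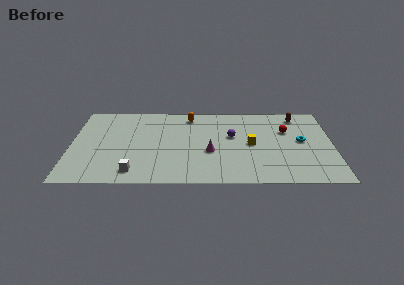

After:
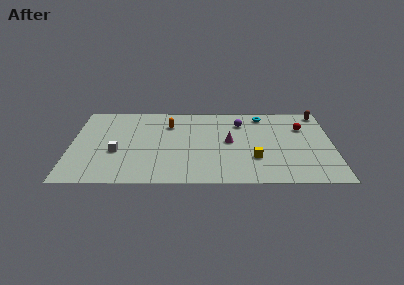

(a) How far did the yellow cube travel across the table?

1.8

The yellow cube was near (12.2, 4.9) before and (12.4, 3.1) after, so it travelled √(0.2² + 1.8²) ≈ 1.8 units.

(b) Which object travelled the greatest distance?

the cyan torus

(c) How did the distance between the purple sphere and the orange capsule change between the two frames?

+1.0

They were about 3.9 units apart before and 4.9 after — 1.0 units further apart.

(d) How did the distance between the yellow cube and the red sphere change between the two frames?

+2.2

The distance was about 2.9 in the first image and 5.1 in the second, so they moved 2.2 units further apart.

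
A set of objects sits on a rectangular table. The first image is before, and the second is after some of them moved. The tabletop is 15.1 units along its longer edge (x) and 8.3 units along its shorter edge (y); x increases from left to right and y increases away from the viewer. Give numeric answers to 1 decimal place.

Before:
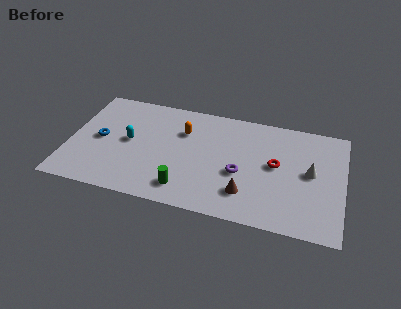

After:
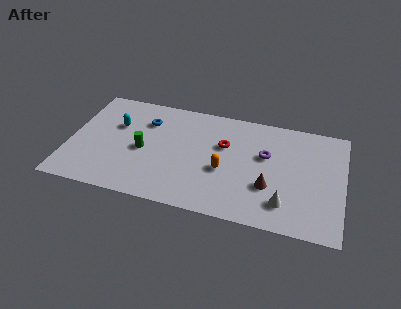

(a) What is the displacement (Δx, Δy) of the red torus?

(-2.9, 0.8)

From the two frames, the red torus sits at roughly (11.4, 4.5) before and (8.5, 5.3) after.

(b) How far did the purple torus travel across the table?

2.1

The purple torus moved from about (9.5, 3.4) to (10.8, 5.1), a distance of √(1.3² + 1.7²) ≈ 2.1.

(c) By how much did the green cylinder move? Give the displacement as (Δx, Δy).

(-2.5, 2.3)

From the two frames, the green cylinder sits at roughly (6.6, 1.5) before and (4.1, 3.8) after.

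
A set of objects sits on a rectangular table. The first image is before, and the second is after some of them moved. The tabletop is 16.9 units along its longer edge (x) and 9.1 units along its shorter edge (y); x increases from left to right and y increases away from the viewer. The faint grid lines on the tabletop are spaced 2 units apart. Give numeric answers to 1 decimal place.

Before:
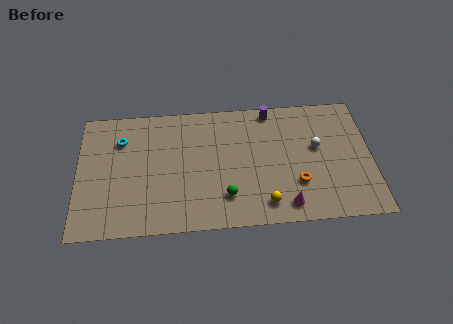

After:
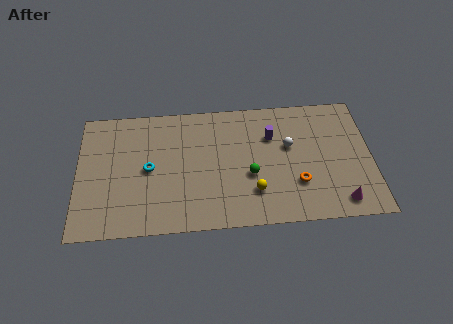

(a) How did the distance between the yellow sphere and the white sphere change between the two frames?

-1.2

They were about 4.9 units apart before and 3.7 after — 1.2 units closer together.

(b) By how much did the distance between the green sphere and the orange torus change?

-1.3

The distance was about 4.1 in the first image and 2.8 in the second, so they moved 1.3 units closer together.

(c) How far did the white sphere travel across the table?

1.6

From (13.8, 5.3) to (12.2, 5.5), the white sphere covered √(1.6² + 0.2²) ≈ 1.6 units.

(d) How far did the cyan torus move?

2.7

The cyan torus was near (2.5, 6.7) before and (4.1, 4.5) after, so it travelled √(1.6² + 2.2²) ≈ 2.7 units.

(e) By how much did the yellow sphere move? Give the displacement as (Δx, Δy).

(-0.6, 0.9)

The yellow sphere was at about (10.7, 1.5) and moved to about (10.1, 2.4).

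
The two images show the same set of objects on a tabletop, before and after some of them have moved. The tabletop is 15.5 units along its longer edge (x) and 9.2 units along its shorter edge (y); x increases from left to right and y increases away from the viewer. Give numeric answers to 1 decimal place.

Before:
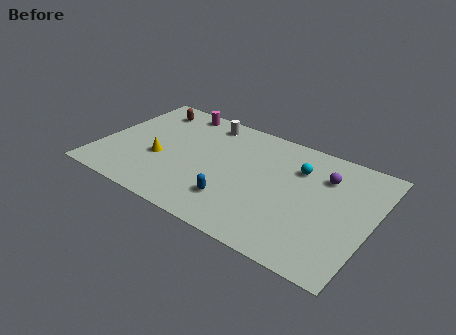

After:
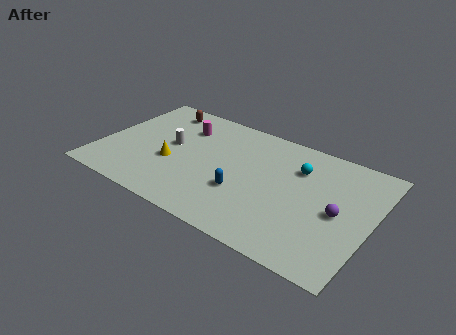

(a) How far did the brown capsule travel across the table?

0.6

The brown capsule moved from about (2.1, 7.6) to (2.7, 7.8), a distance of √(0.6² + 0.2²) ≈ 0.6.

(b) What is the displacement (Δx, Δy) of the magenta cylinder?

(0.6, -1.4)

The magenta cylinder started near (3.7, 8.2) and ended near (4.3, 6.8).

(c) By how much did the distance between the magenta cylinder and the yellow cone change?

-1.4

They were about 4.6 units apart before and 3.2 after — 1.4 units closer together.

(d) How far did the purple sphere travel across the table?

2.6

The purple sphere moved from about (12.6, 6.7) to (13.7, 4.3), a distance of √(1.1² + 2.4²) ≈ 2.6.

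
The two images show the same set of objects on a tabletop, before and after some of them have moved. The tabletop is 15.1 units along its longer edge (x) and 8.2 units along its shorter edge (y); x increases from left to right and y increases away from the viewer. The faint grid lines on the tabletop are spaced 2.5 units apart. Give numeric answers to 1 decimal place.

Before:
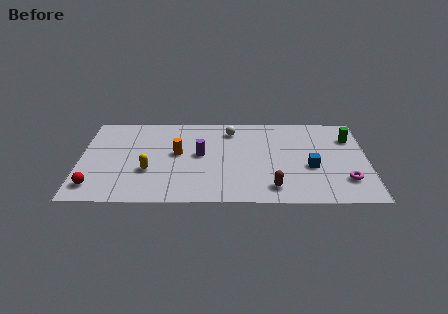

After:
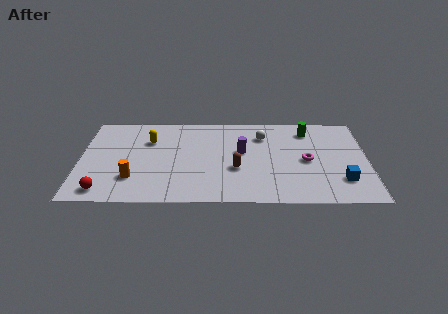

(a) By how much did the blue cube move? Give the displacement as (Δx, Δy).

(1.6, -1.2)

From the two frames, the blue cube sits at roughly (12.1, 3.3) before and (13.7, 2.1) after.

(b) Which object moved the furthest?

the orange cylinder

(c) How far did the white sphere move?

1.8

The white sphere was near (7.9, 6.7) before and (9.6, 6.2) after, so it travelled √(1.7² + 0.5²) ≈ 1.8 units.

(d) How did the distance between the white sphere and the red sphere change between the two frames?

+0.9

They were about 8.8 units apart before and 9.7 after — 0.9 units further apart.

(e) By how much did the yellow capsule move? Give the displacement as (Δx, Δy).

(0.0, 2.8)

The yellow capsule started near (3.6, 2.9) and ended near (3.6, 5.7).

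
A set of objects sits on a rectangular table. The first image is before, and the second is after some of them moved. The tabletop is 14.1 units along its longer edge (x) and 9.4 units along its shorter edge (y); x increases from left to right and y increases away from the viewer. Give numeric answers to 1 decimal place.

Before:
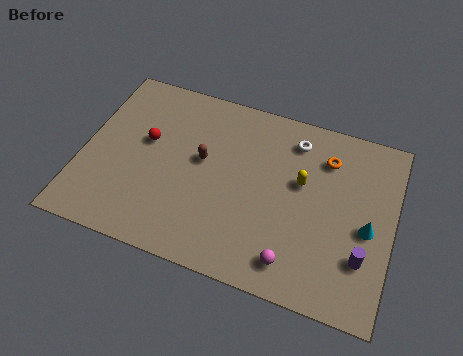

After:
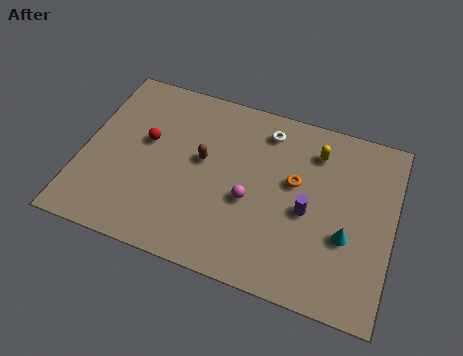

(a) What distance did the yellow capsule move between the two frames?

1.9

The yellow capsule was near (9.9, 5.6) before and (10.4, 7.4) after, so it travelled √(0.5² + 1.8²) ≈ 1.9 units.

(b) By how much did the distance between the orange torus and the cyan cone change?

-0.5

They were about 3.7 units apart before and 3.2 after — 0.5 units closer together.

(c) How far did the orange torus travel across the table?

2.1

The orange torus moved from about (10.9, 7.2) to (9.6, 5.5), a distance of √(1.3² + 1.7²) ≈ 2.1.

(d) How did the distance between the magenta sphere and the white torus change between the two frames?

-2.3

They were about 6.2 units apart before and 3.9 after — 2.3 units closer together.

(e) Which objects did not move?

the brown capsule and the red sphere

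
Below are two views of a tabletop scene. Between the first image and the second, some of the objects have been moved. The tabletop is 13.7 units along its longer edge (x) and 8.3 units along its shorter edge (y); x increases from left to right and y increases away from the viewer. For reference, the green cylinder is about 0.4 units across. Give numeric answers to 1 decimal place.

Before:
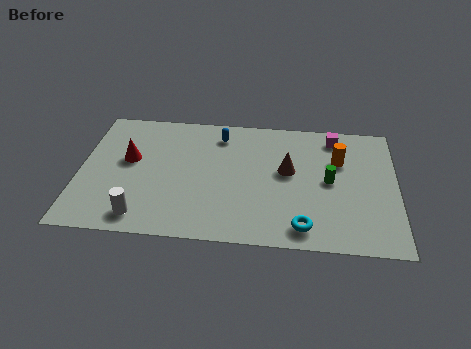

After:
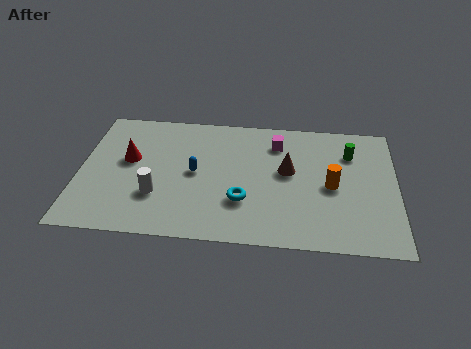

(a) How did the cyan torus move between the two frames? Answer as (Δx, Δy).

(-2.6, 1.4)

The cyan torus was at about (9.7, 1.2) and moved to about (7.1, 2.6).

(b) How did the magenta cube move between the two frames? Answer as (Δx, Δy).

(-2.5, -0.6)

The magenta cube was at about (11.0, 7.1) and moved to about (8.5, 6.5).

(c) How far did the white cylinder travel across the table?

1.5

From (2.8, 1.2) to (3.4, 2.6), the white cylinder covered √(0.6² + 1.4²) ≈ 1.5 units.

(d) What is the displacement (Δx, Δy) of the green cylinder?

(0.9, 1.9)

From the two frames, the green cylinder sits at roughly (10.8, 4.2) before and (11.7, 6.1) after.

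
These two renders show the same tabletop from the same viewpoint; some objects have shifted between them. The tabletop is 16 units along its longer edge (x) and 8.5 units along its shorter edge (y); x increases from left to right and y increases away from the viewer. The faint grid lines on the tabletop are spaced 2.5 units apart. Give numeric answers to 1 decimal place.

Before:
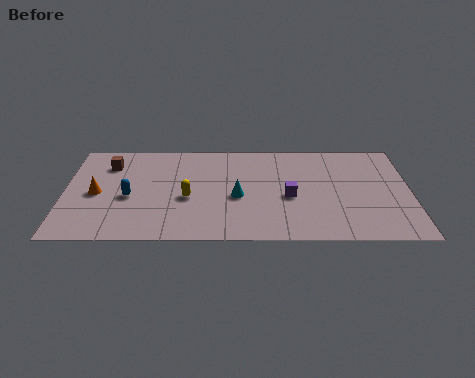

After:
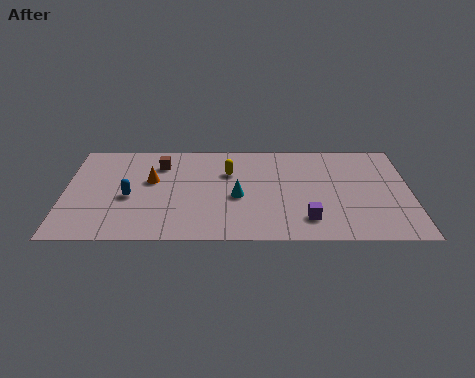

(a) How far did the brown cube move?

2.4

From (2.0, 6.5) to (4.4, 6.5), the brown cube covered √(2.4² + 0.0²) ≈ 2.4 units.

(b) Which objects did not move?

the blue capsule and the cyan cone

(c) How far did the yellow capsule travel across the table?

2.9

From (5.7, 3.6) to (7.6, 5.8), the yellow capsule covered √(1.9² + 2.2²) ≈ 2.9 units.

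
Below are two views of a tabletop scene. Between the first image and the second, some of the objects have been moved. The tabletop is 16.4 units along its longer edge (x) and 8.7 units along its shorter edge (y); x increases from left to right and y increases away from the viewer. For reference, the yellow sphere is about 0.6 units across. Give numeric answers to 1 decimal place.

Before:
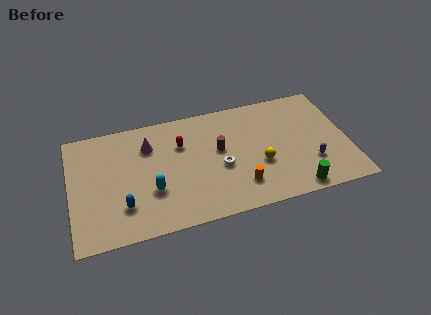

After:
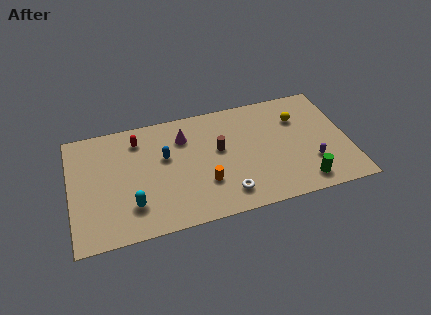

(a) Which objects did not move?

the brown cylinder and the purple capsule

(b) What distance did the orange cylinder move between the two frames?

2.1

From (9.8, 2.0) to (7.8, 2.7), the orange cylinder covered √(2.0² + 0.7²) ≈ 2.1 units.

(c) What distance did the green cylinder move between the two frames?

0.6

From (13.0, 0.9) to (13.5, 1.3), the green cylinder covered √(0.5² + 0.4²) ≈ 0.6 units.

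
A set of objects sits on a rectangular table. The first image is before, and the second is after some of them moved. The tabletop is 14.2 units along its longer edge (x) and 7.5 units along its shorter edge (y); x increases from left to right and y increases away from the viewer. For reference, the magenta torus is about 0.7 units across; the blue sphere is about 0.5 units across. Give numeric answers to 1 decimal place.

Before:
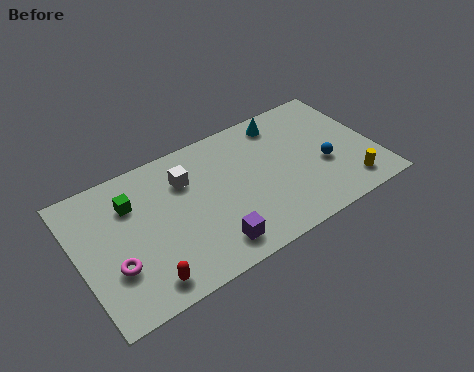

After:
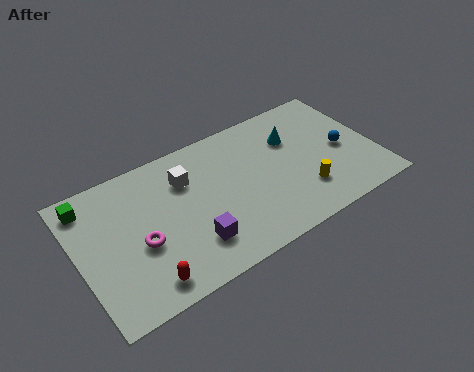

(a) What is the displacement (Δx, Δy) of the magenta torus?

(1.3, 0.6)

The magenta torus was at about (1.5, 2.5) and moved to about (2.8, 3.1).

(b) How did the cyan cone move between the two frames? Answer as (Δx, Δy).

(0.3, -1.2)

From the two frames, the cyan cone sits at roughly (10.2, 6.4) before and (10.5, 5.2) after.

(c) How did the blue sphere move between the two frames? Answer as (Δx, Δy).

(1.0, 0.5)

The blue sphere started near (11.7, 3.0) and ended near (12.7, 3.5).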